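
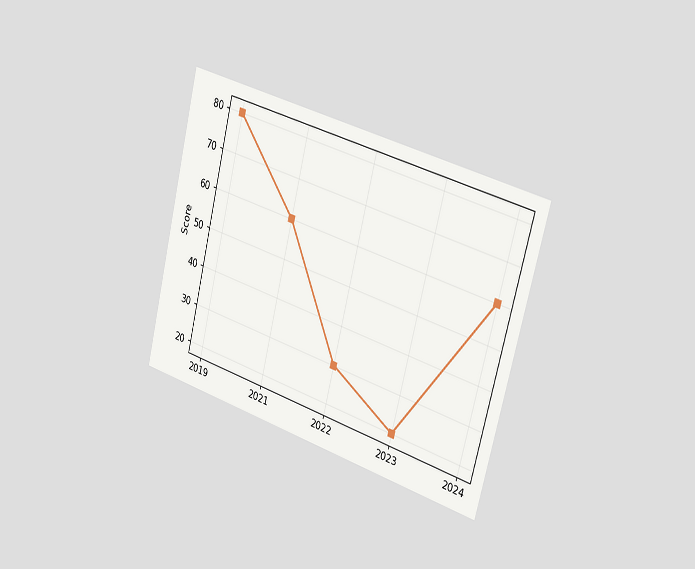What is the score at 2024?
60

The chart is tilted about 14° clockwise and viewed slightly from the right. At 2024, the line is at 60.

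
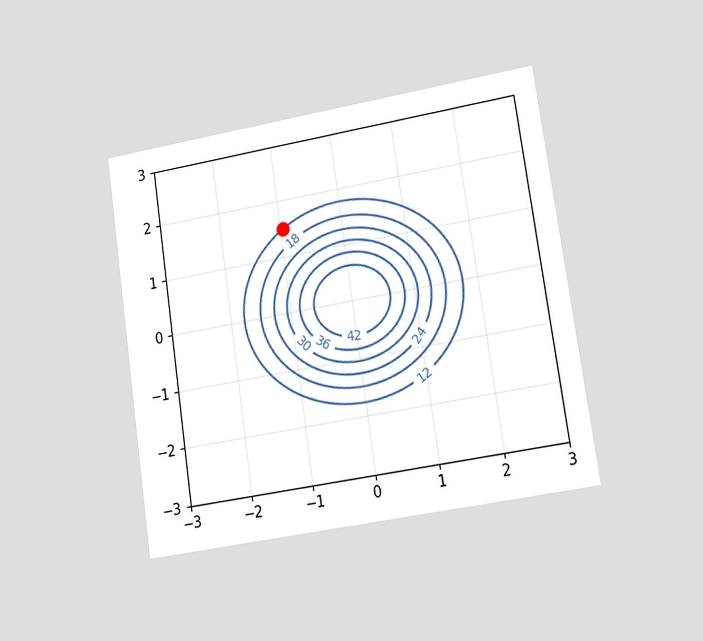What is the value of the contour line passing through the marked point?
The chart is tilted about 8° counter-clockwise and viewed slightly from the right. The marked point sits on the contour labelled 12.

12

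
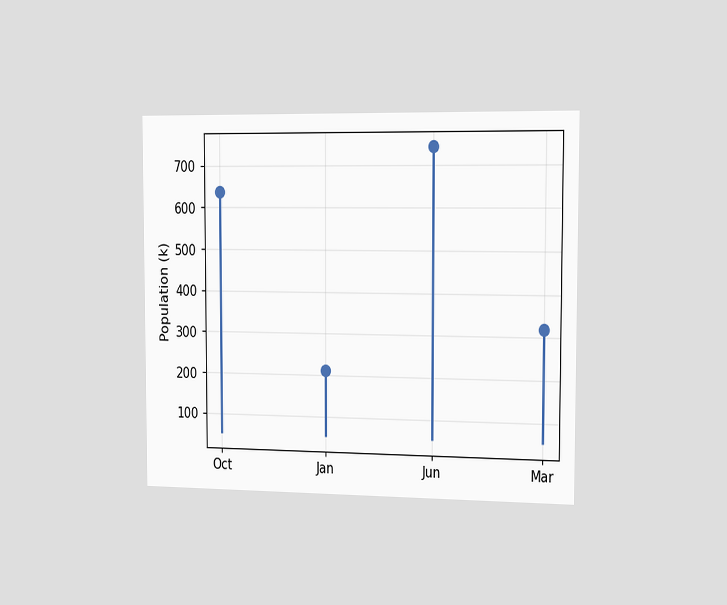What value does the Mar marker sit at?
The chart is viewed slightly from the right. The Mar marker sits at 318k.

318k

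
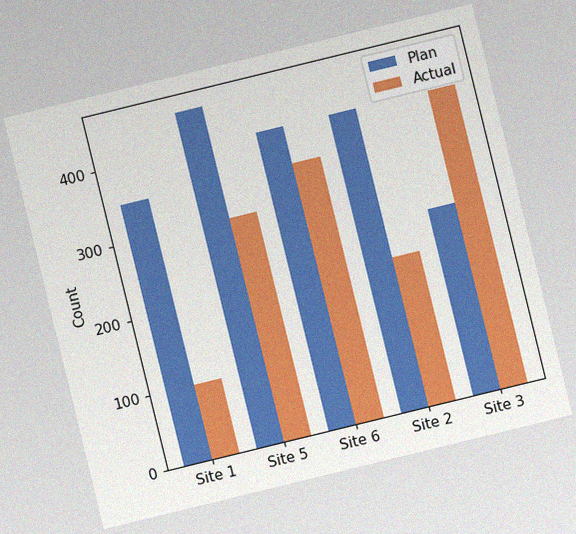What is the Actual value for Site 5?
300

The chart is tilted about 14° counter-clockwise, with some photo noise. The Actual bar at Site 5 reaches 300 on the y-axis.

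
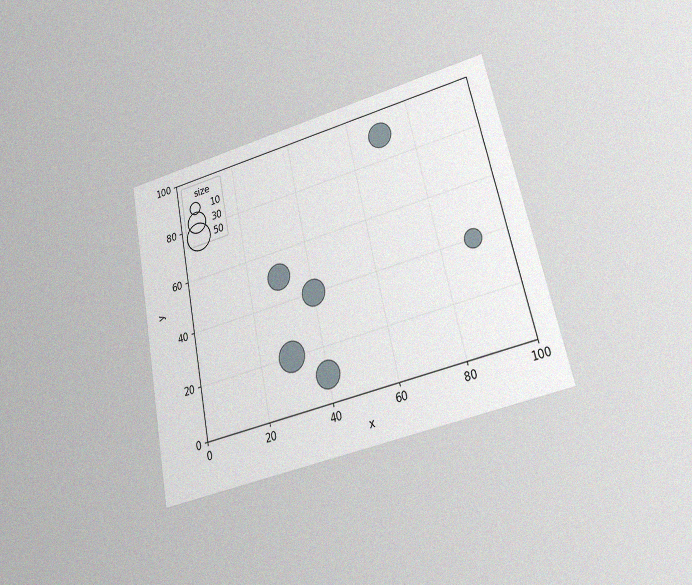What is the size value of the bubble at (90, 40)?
20

The chart is tilted about 12° counter-clockwise and viewed at a slight angle, with some photo noise. Matching the bubble at (90, 40) against the size legend gives 20.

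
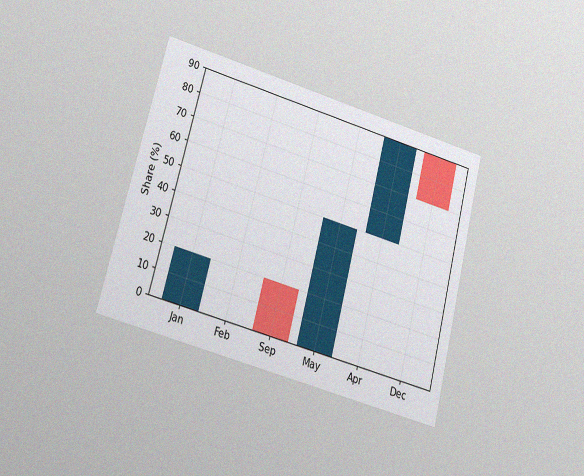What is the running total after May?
The chart is tilted about 15° clockwise and viewed at a slight angle, with some photo noise. After May the running total reaches 50%.

50%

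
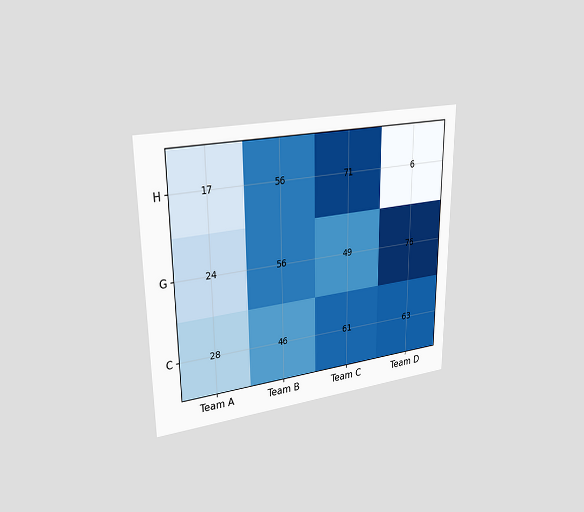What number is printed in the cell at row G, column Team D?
76

The chart is viewed at a slight angle. The (G, Team D) cell reads 76.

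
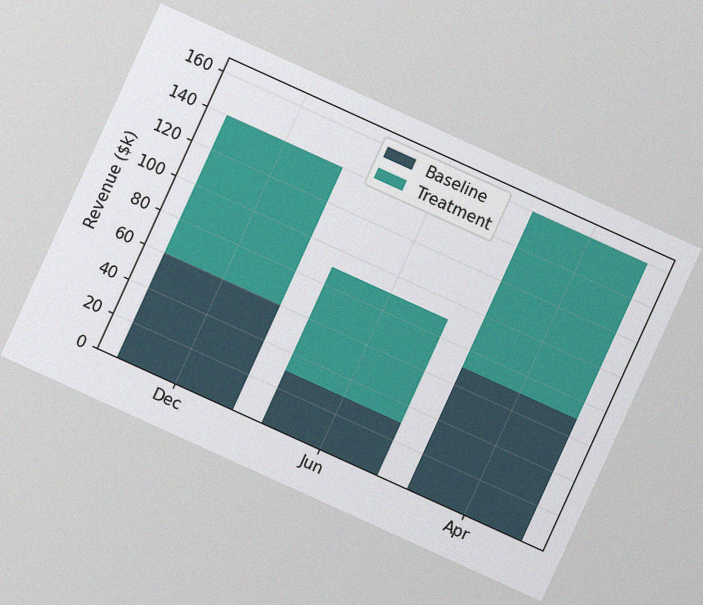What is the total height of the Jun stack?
The chart is tilted about 24° clockwise, with some photo noise. The Jun stack's top reaches $90k on the y-axis.

$90k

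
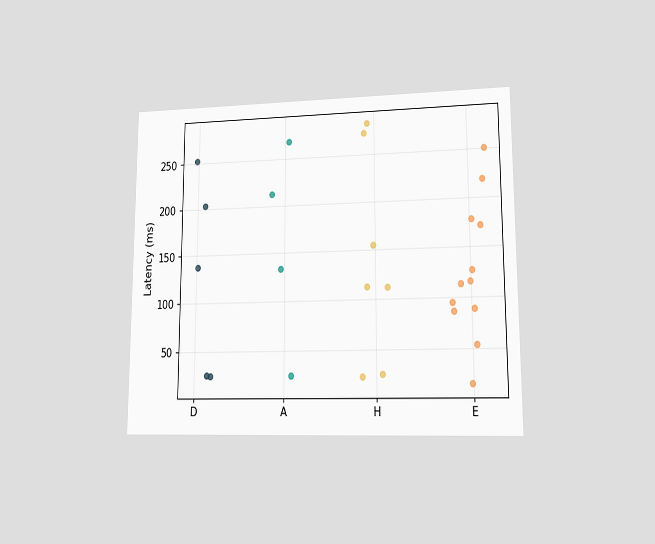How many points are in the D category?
5

The chart is viewed at a slight angle. Counting the markers in the D column gives 5.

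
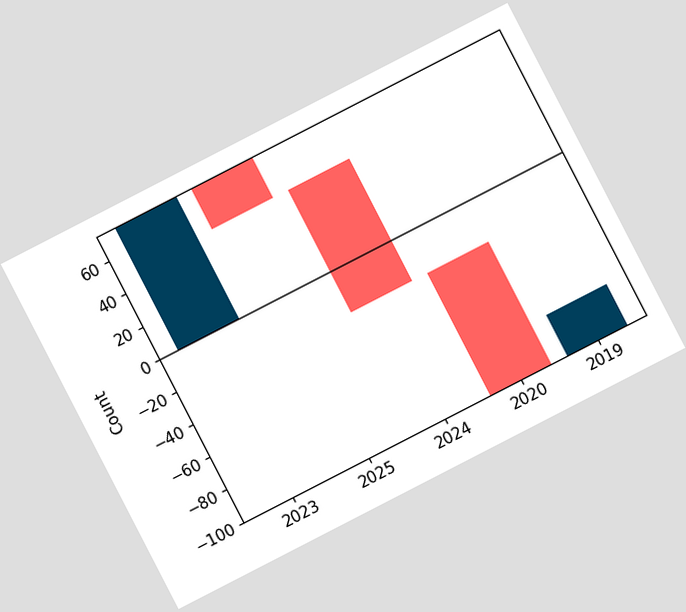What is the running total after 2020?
-100

The chart is tilted about 27° counter-clockwise. After 2020 the running total reaches -100.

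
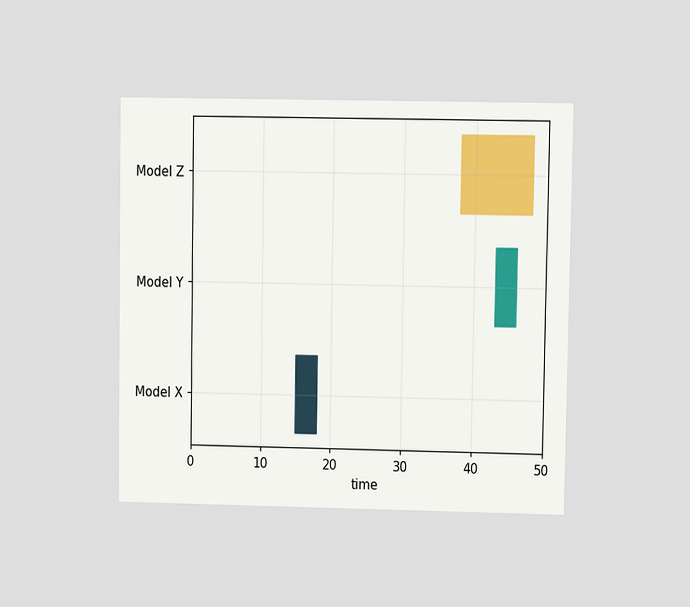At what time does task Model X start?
The chart is viewed at a slight angle. The Model X bar begins at t=15.

15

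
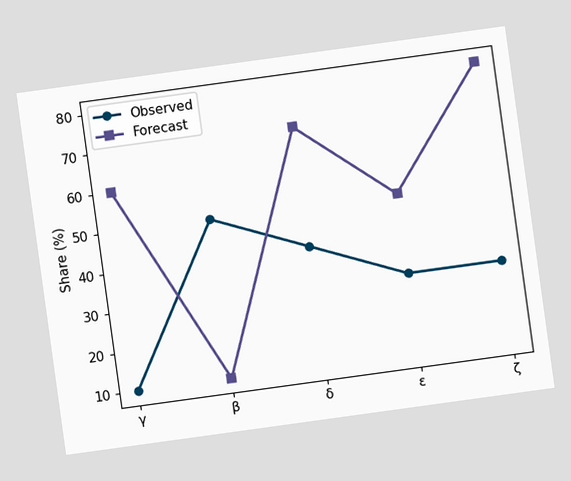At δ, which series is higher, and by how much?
Forecast, by 30%

The chart is tilted about 8° counter-clockwise. At δ, Forecast sits above the other line by 30%.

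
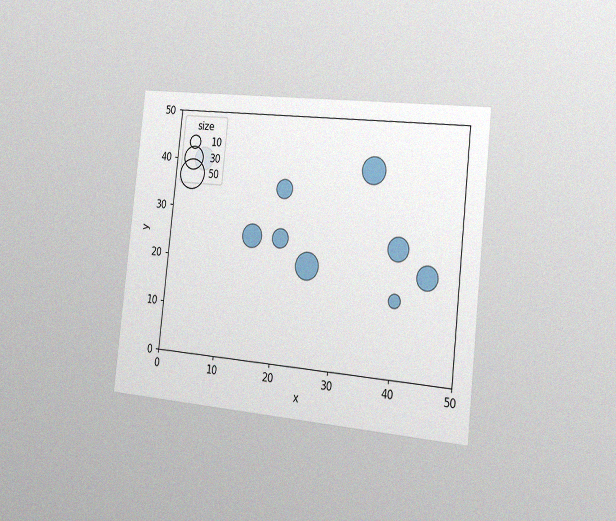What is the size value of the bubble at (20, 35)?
The chart is tilted about 6° clockwise and viewed slightly from the right, with some photo noise. Matching the bubble at (20, 35) against the size legend gives 20.

20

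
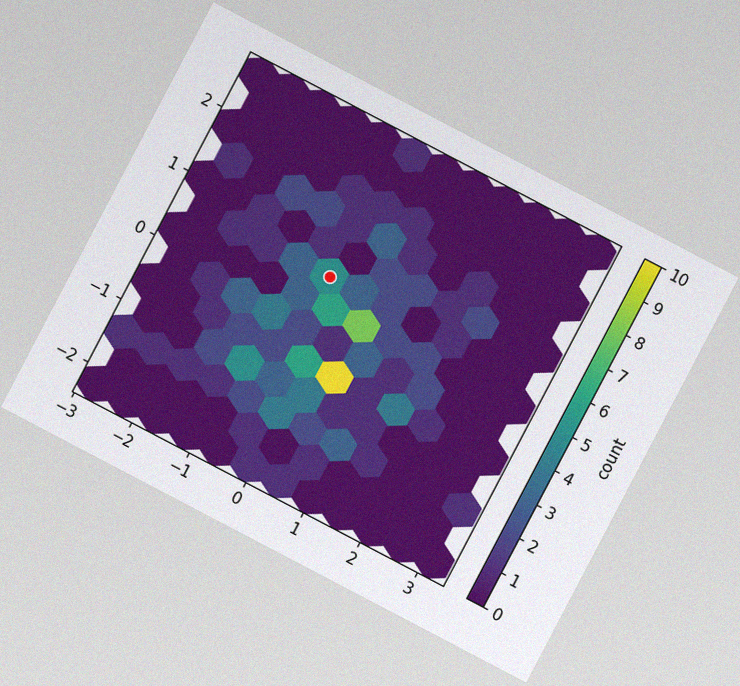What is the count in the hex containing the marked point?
5

The chart is tilted about 28° clockwise, with some photo noise. The marked hex reads 5 on the colorbar.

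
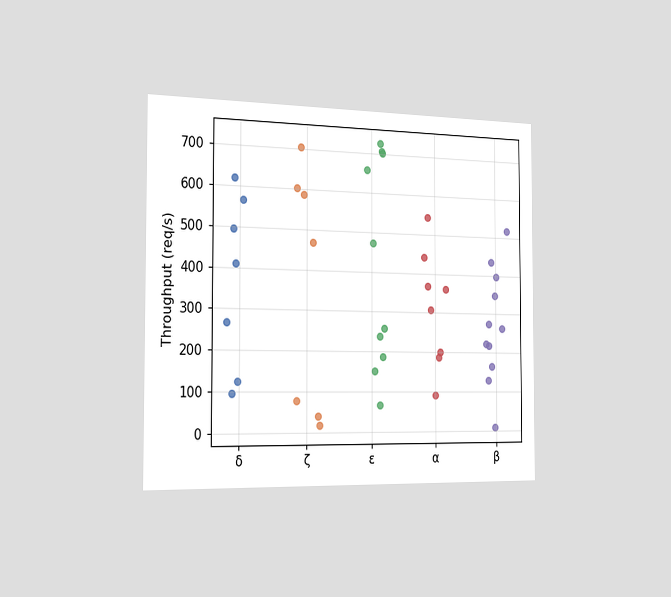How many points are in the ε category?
10

The chart is viewed slightly from the left. Counting the markers in the ε column gives 10.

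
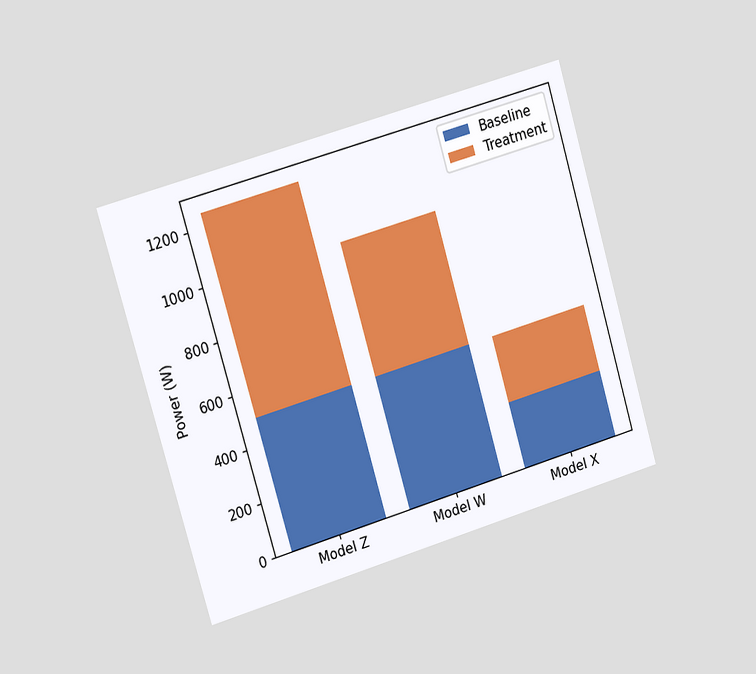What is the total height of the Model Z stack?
The chart is tilted about 16° counter-clockwise and viewed slightly from the left. The Model Z stack's top reaches 1250W on the y-axis.

1250W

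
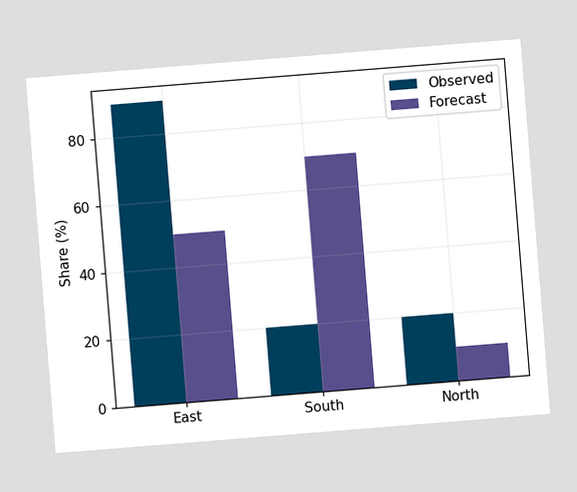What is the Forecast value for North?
10%

The chart is tilted about 5° counter-clockwise. The Forecast bar at North reaches 10% on the y-axis.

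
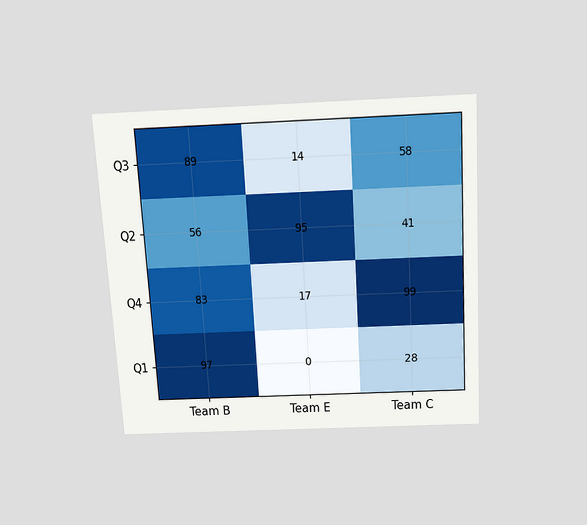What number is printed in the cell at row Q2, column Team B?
The chart is tilted about 3° counter-clockwise and viewed slightly from above. The (Q2, Team B) cell reads 56.

56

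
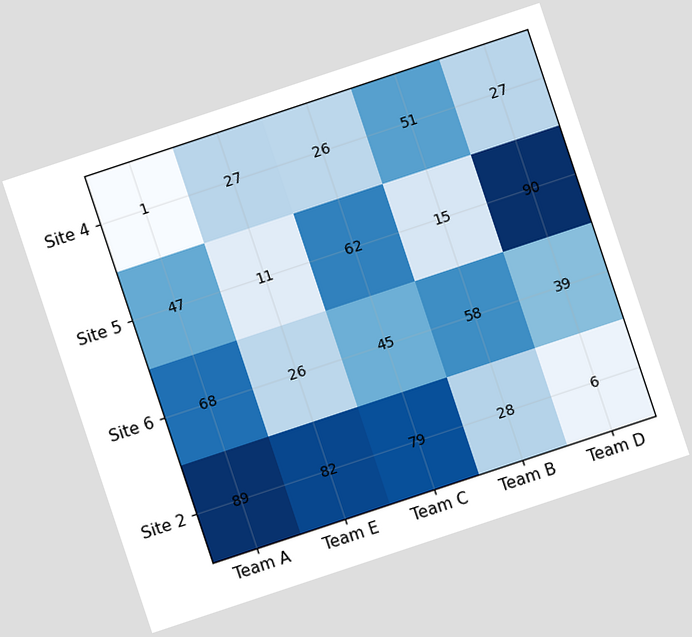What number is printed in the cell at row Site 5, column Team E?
The chart is tilted about 18° counter-clockwise. The (Site 5, Team E) cell reads 11.

11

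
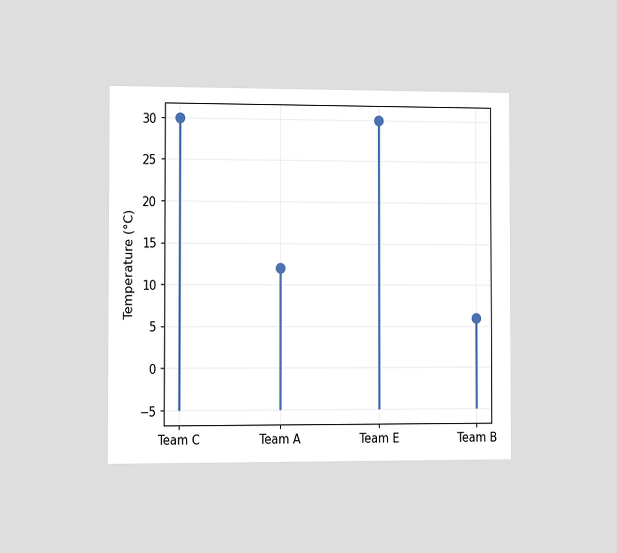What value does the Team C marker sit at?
30°C

The chart is viewed slightly from the left. The Team C marker sits at 30°C.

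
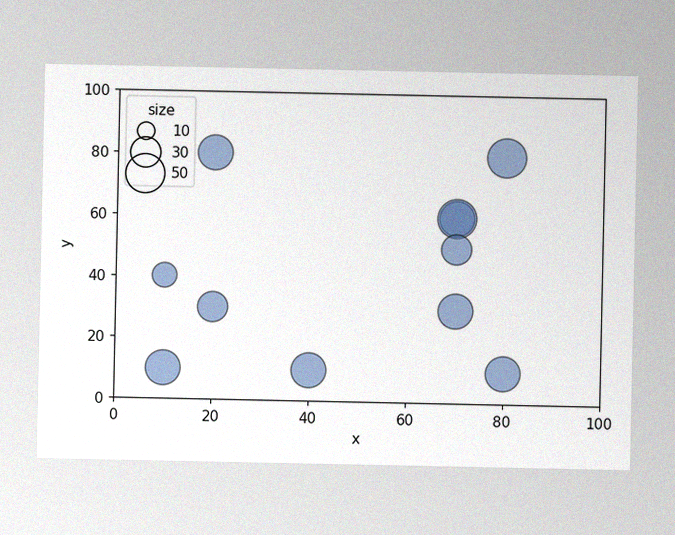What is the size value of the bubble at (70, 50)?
The image has some photo noise and uneven lighting. Matching the bubble at (70, 50) against the size legend gives 30.

30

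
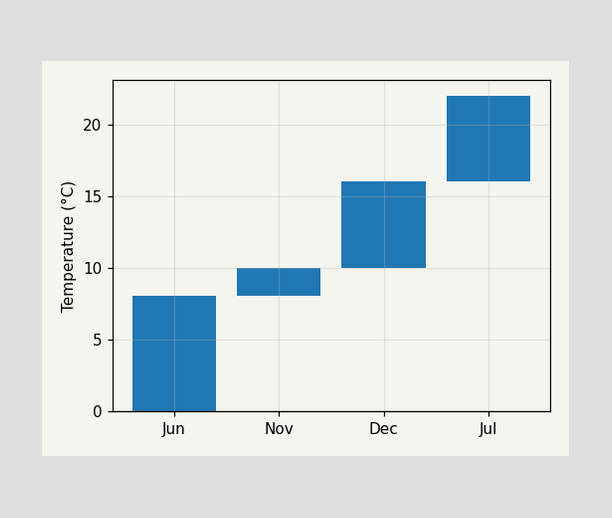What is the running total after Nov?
After Nov the running total reaches 10°C.

10°C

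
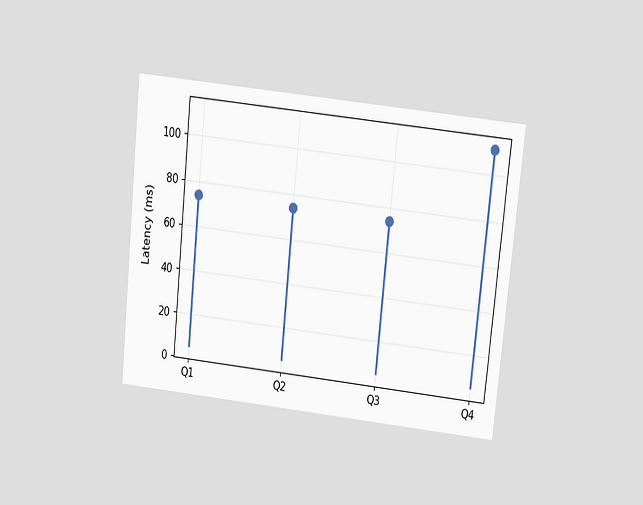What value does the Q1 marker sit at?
74ms

The chart is tilted about 6° clockwise and viewed slightly from above. The Q1 marker sits at 74ms.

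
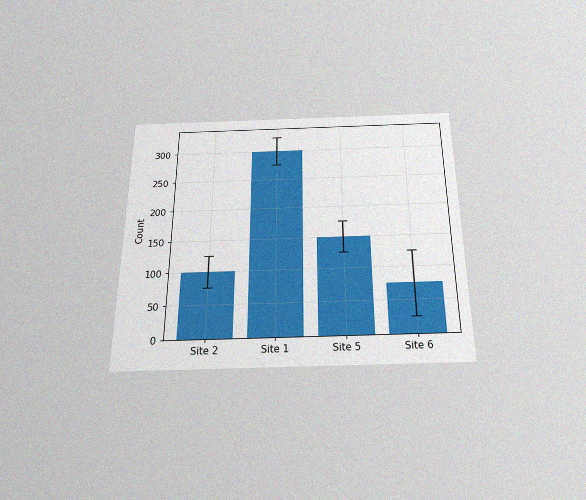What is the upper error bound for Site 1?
325

The chart is viewed slightly from below, with some photo noise. The Site 1 bar's upper whisker reaches 325.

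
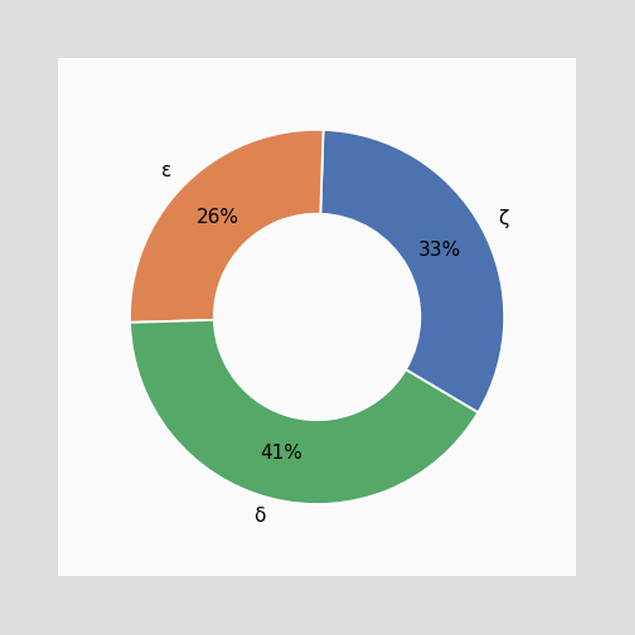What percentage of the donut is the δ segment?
41%

The δ segment takes up 41% of the ring.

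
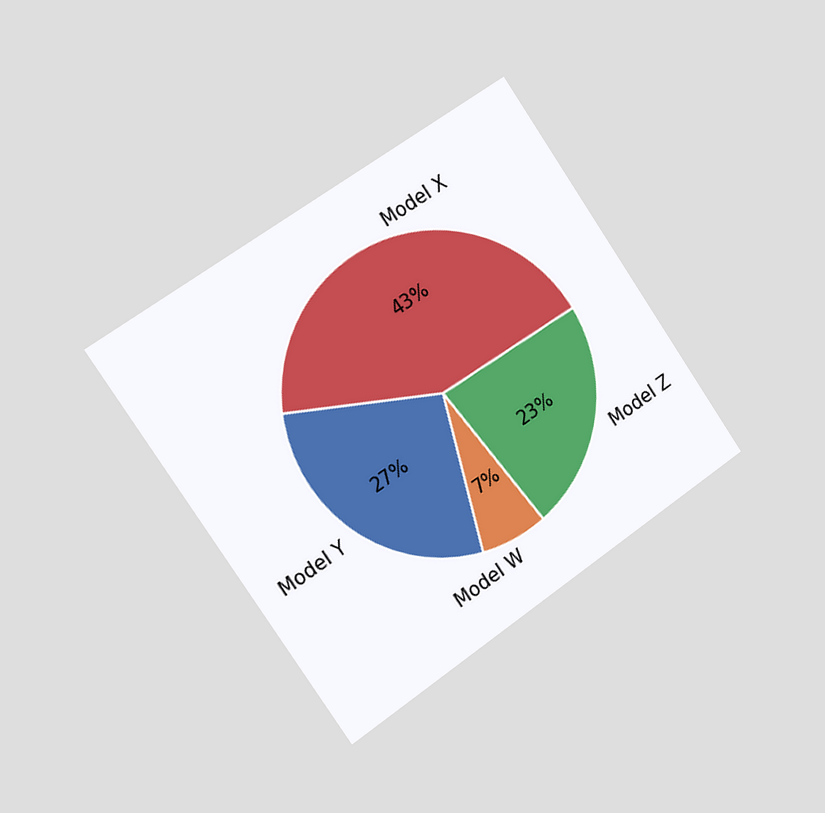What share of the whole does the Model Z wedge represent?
The chart is tilted about 34° counter-clockwise and viewed slightly from the left. The Model Z slice takes up 23% of the pie.

23%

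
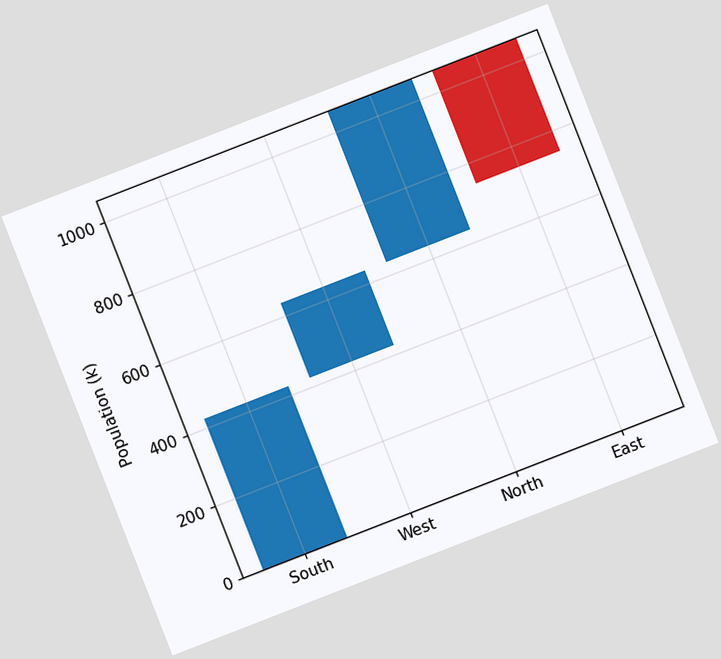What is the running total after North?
The chart is tilted about 21° counter-clockwise. After North the running total reaches 1060k.

1060k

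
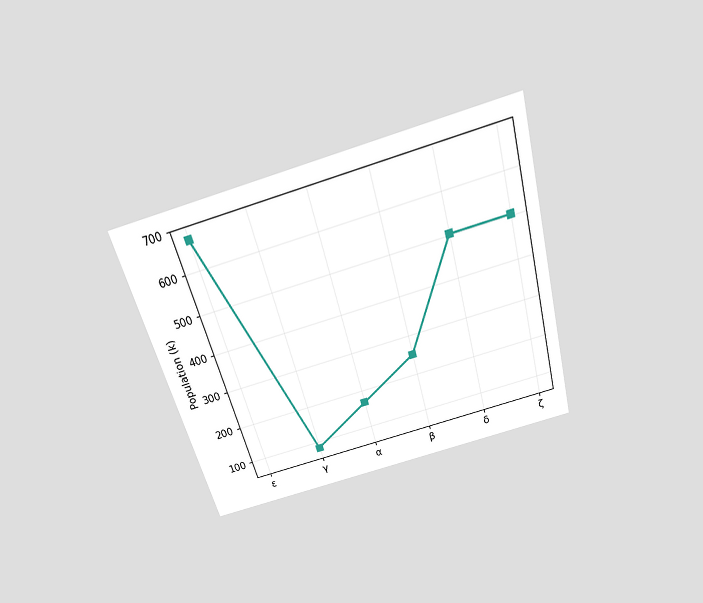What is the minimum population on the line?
84k

The chart is tilted about 16° counter-clockwise and viewed slightly from above. The lowest point is at γ, and reading across to the y-axis gives 84k.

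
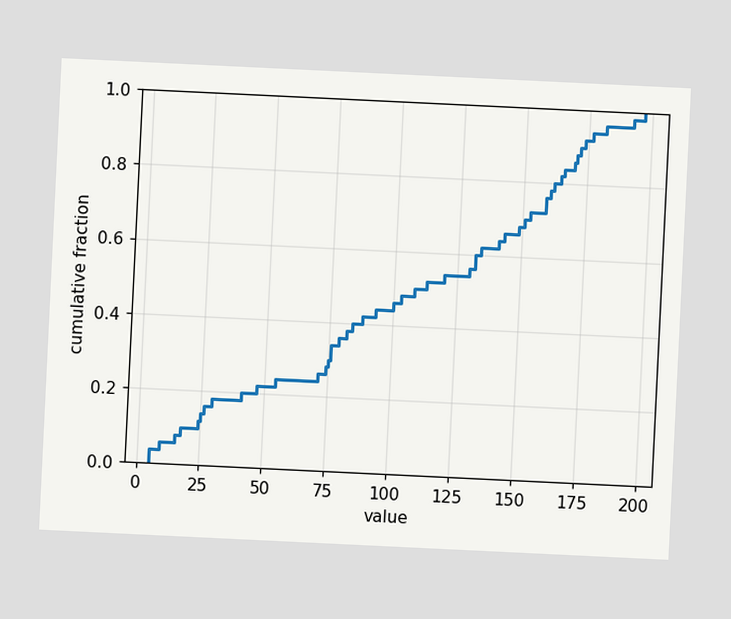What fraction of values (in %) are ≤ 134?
62%

The chart is tilted about 3° clockwise. At x=134 the ECDF step is at 62%.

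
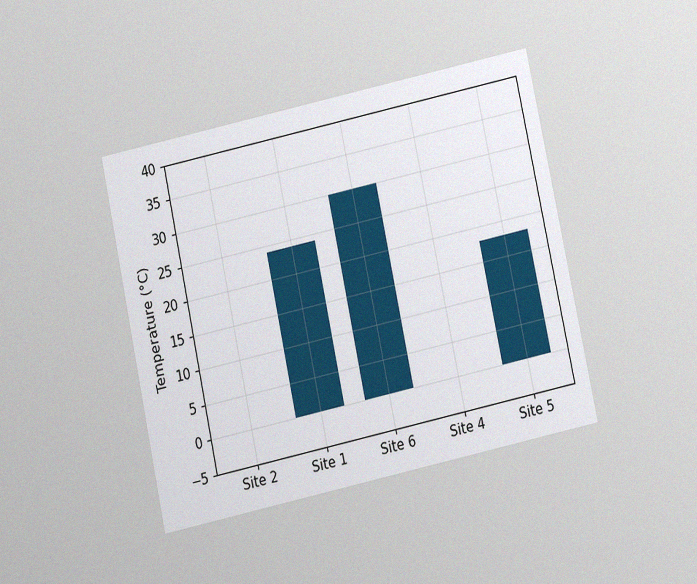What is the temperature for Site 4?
The chart is tilted about 12° counter-clockwise and viewed slightly from below, with some photo noise. Reading along the chart's y-axis, the Site 4 bar reaches 0°C.

0°C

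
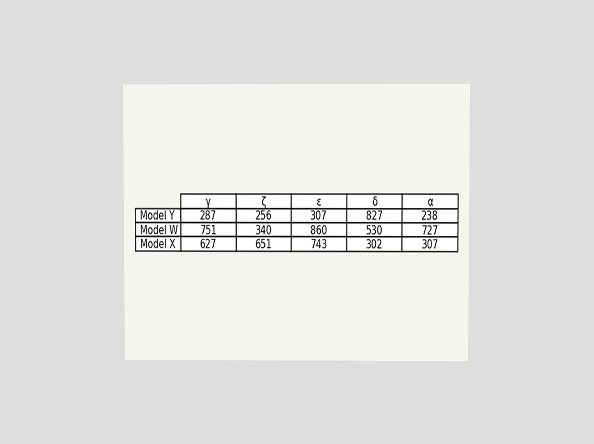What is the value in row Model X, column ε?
The chart is viewed at a slight angle. The (Model X, ε) cell reads 743.

743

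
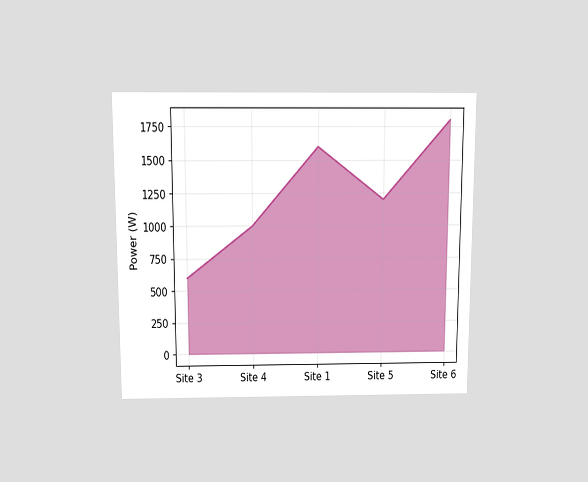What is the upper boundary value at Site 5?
1200W

The chart is viewed slightly from above. At Site 5 the upper boundary is at 1200W.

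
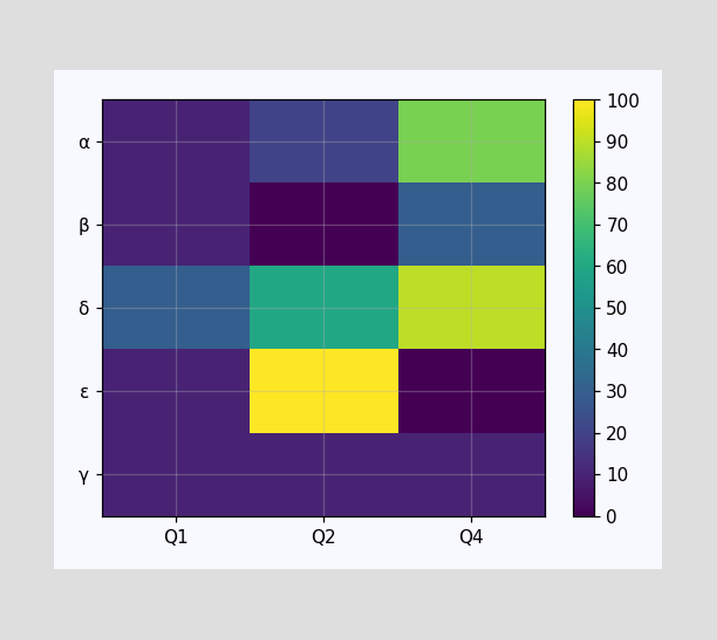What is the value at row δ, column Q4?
Matching cell (δ, Q4) against the colorbar gives 90.

90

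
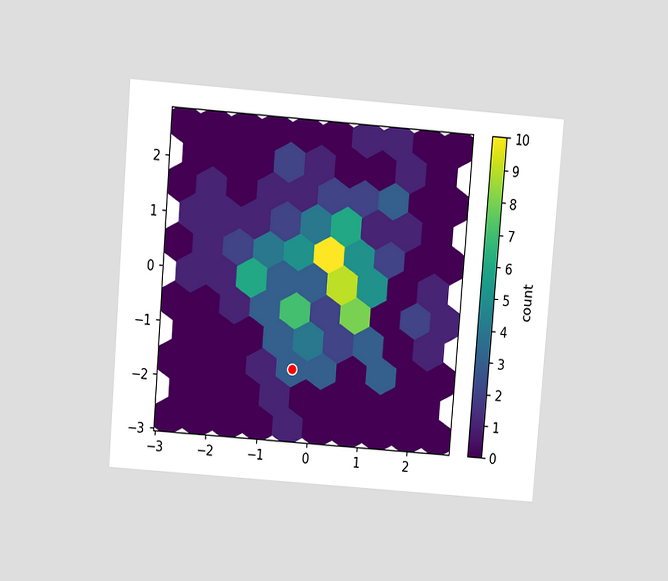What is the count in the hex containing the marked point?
3

The chart is tilted about 5° clockwise and viewed slightly from above. The marked hex reads 3 on the colorbar.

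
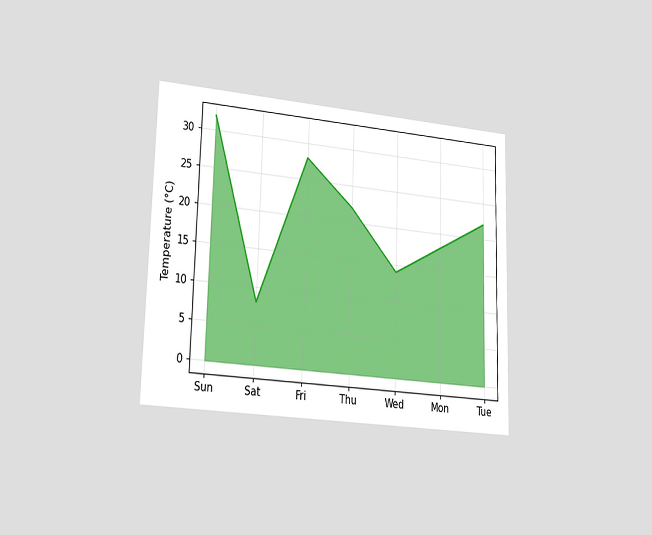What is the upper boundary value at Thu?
22°C

The chart is viewed slightly from the left. At Thu the upper boundary is at 22°C.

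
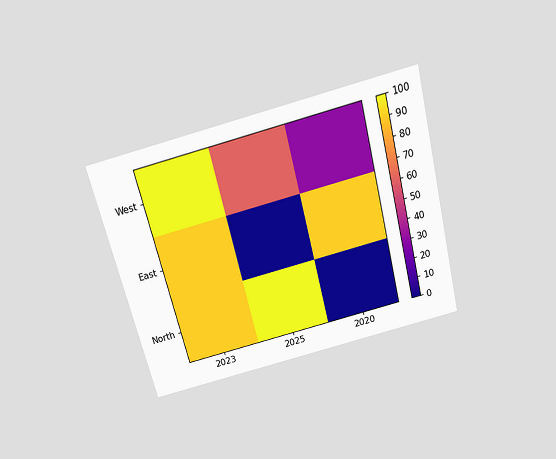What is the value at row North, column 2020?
The chart is tilted about 14° counter-clockwise and viewed slightly from above. Matching cell (North, 2020) against the colorbar gives 0.

0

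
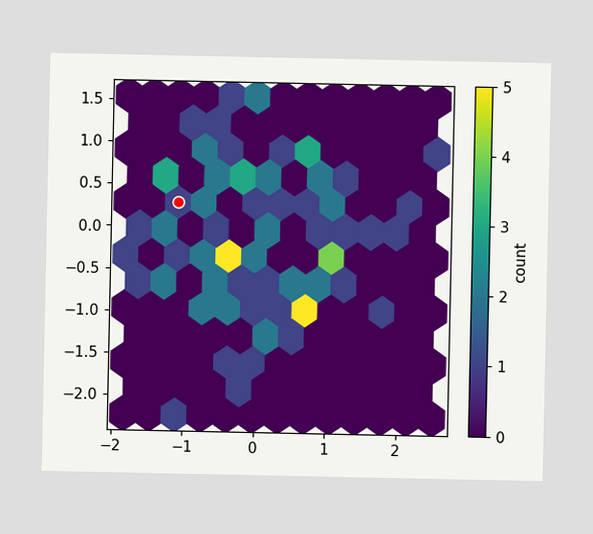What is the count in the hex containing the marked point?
1

The marked hex reads 1 on the colorbar.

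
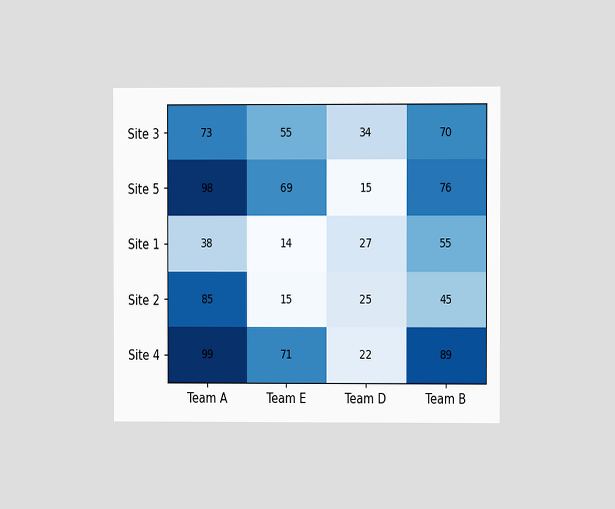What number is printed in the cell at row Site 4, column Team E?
71

The chart is viewed at a slight angle. The (Site 4, Team E) cell reads 71.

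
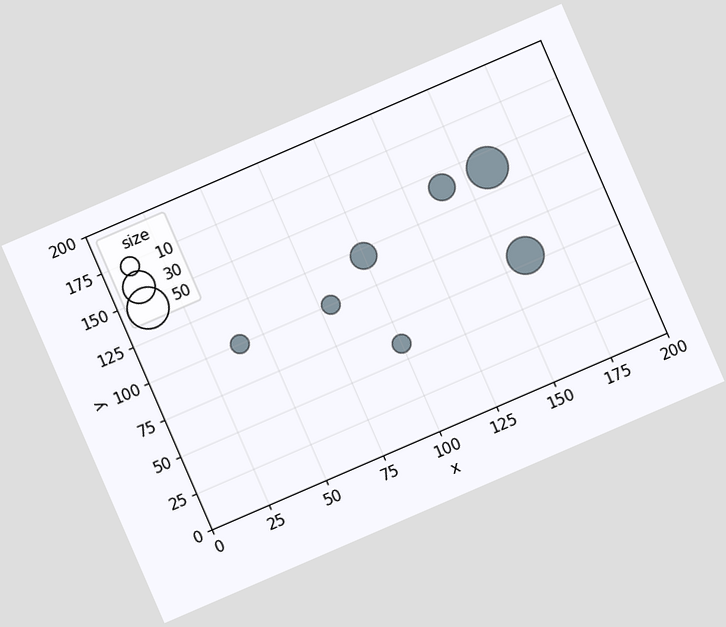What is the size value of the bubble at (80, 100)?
The chart is tilted about 23° counter-clockwise. Matching the bubble at (80, 100) against the size legend gives 10.

10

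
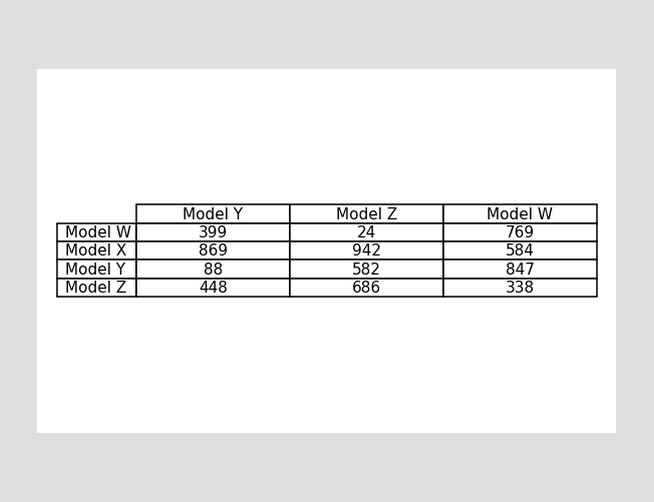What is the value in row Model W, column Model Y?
399

The (Model W, Model Y) cell reads 399.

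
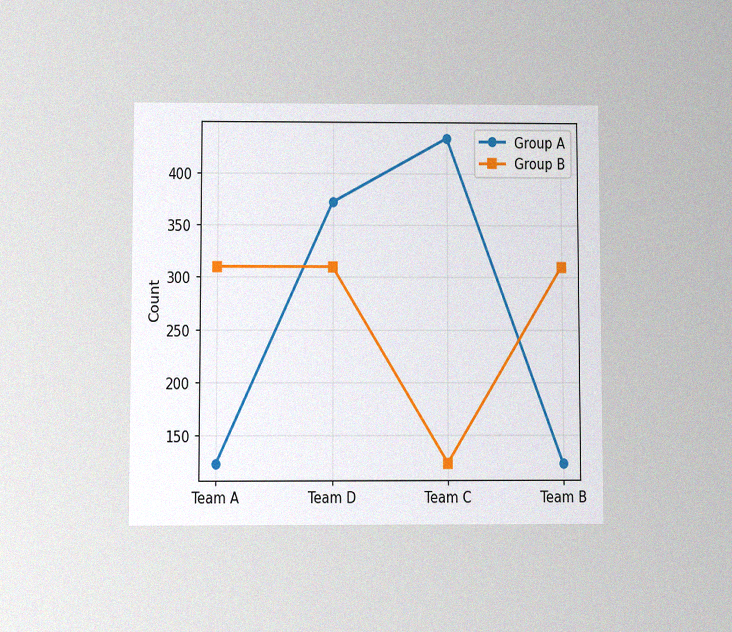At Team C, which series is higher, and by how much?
The chart is viewed at a slight angle, with some photo noise. At Team C, Group A sits above the other line by 310.

Group A, by 310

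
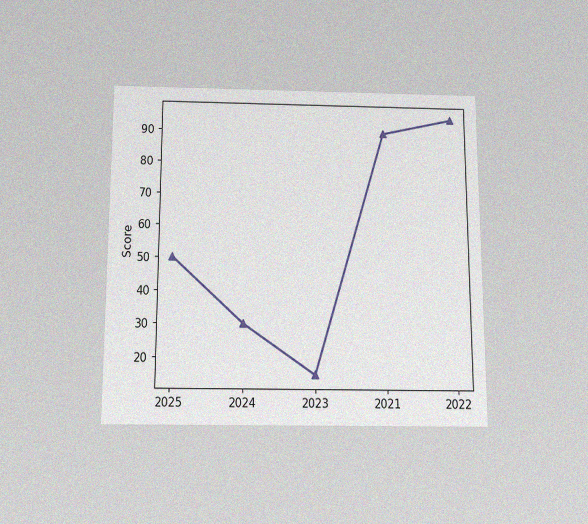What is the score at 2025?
The chart is viewed slightly from below, with some photo noise. At 2025, the line is at 50.

50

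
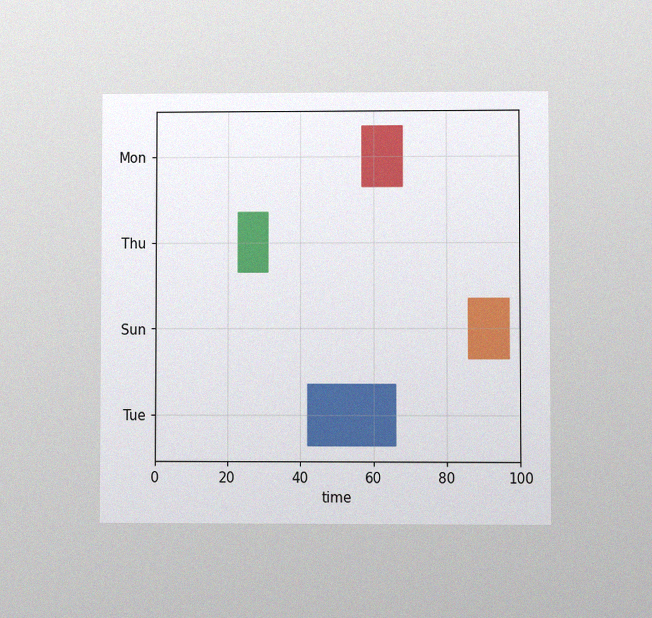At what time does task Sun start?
86

The chart is viewed at a slight angle, with some photo noise. The Sun bar begins at t=86.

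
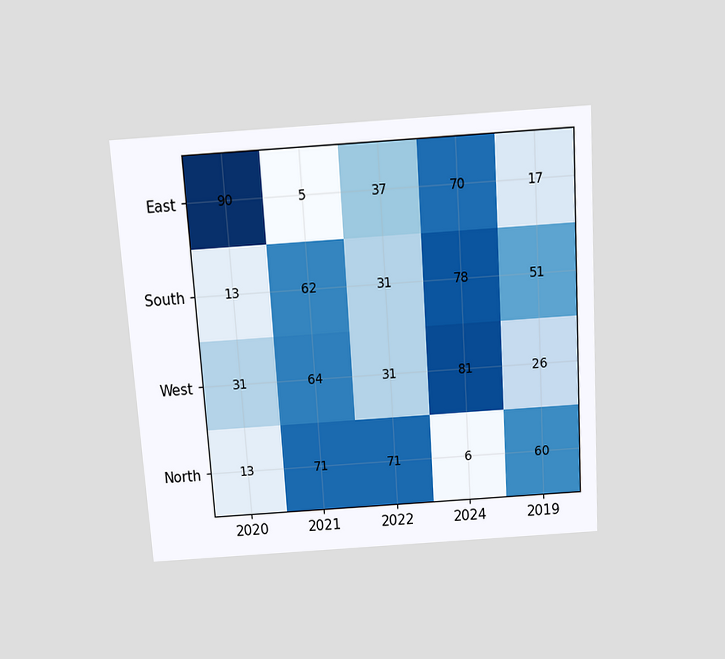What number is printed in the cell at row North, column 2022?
The chart is tilted about 4° counter-clockwise and viewed slightly from above. The (North, 2022) cell reads 71.

71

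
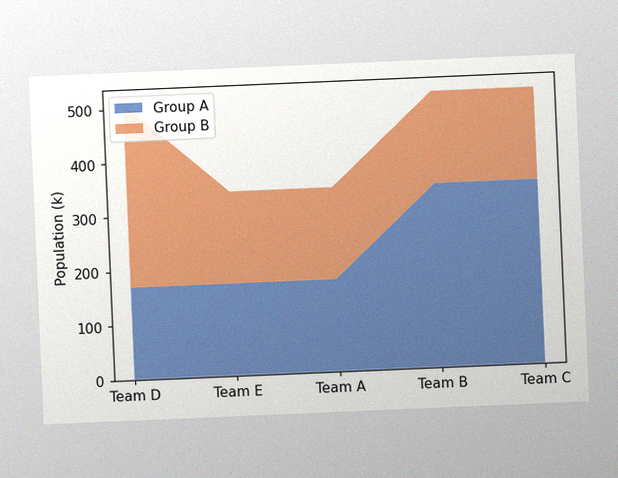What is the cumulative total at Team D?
510k

The chart is tilted about 2° counter-clockwise, with some photo noise. The stacked total at Team D reaches 510k.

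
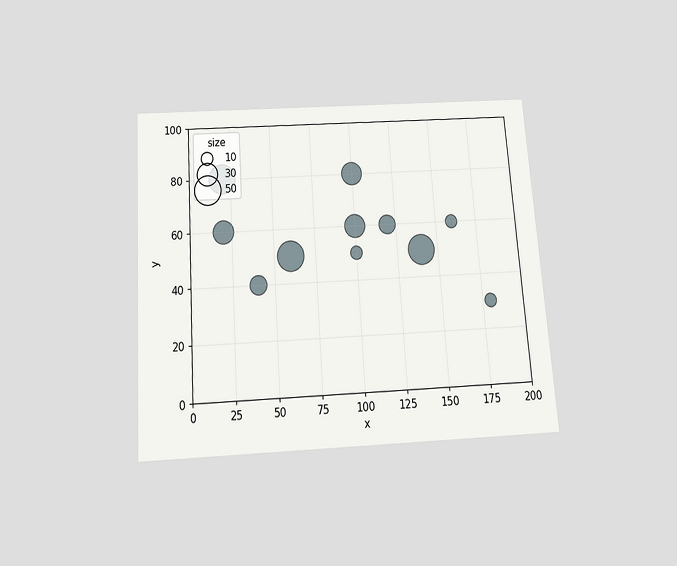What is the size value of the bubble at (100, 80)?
30

The chart is tilted about 4° counter-clockwise and viewed slightly from below. Matching the bubble at (100, 80) against the size legend gives 30.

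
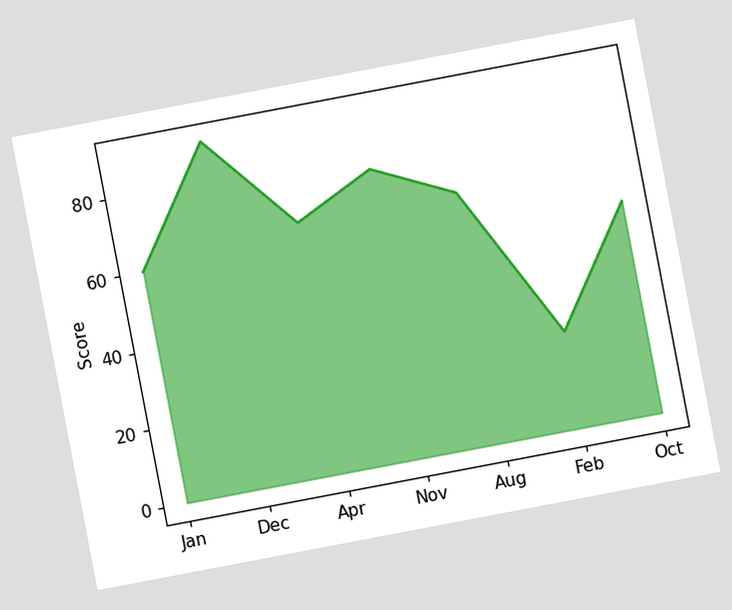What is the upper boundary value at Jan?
60

The chart is tilted about 11° counter-clockwise. At Jan the upper boundary is at 60.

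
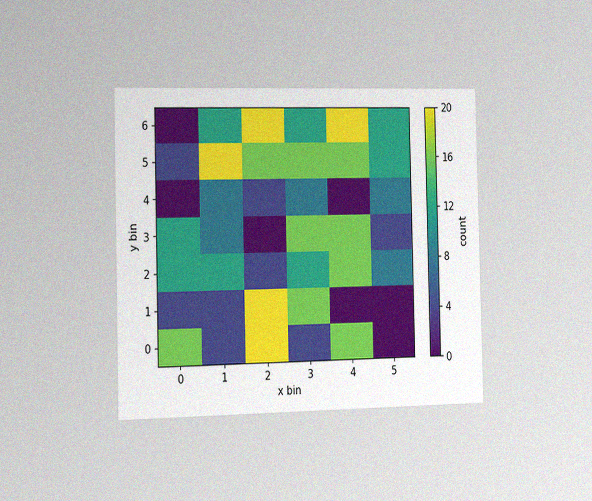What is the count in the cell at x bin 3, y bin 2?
12

The chart is viewed slightly from the left, with some photo noise. Matching the cell (3, 2) against the colorbar gives 12.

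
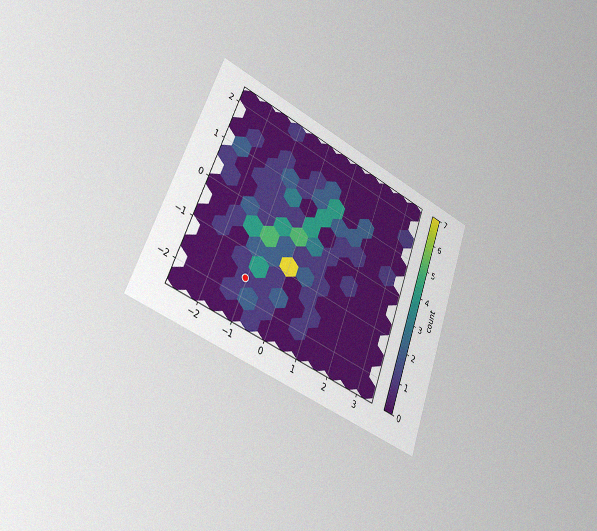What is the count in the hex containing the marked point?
The chart is tilted about 20° clockwise and viewed slightly from the left, with some photo noise. The marked hex reads 1 on the colorbar.

1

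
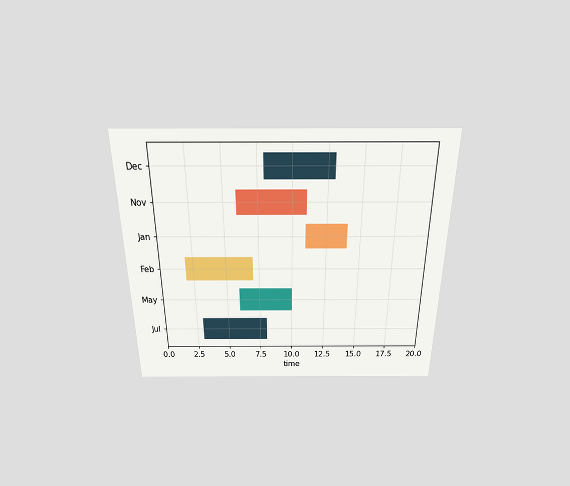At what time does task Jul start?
3

The chart is viewed slightly from above. The Jul bar begins at t=3.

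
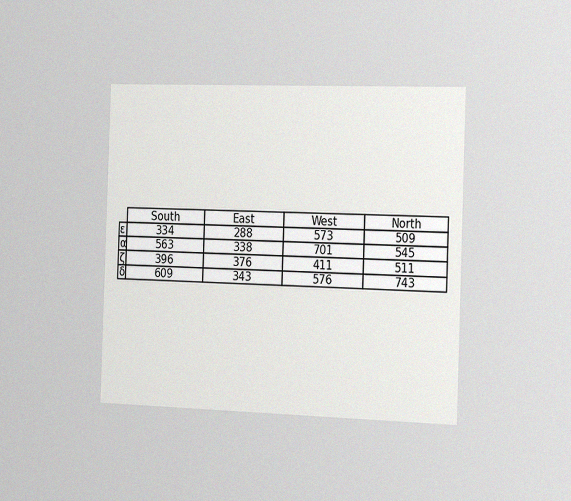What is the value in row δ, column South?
609

The chart is tilted about 2° clockwise and viewed slightly from the right, with some photo noise. The (δ, South) cell reads 609.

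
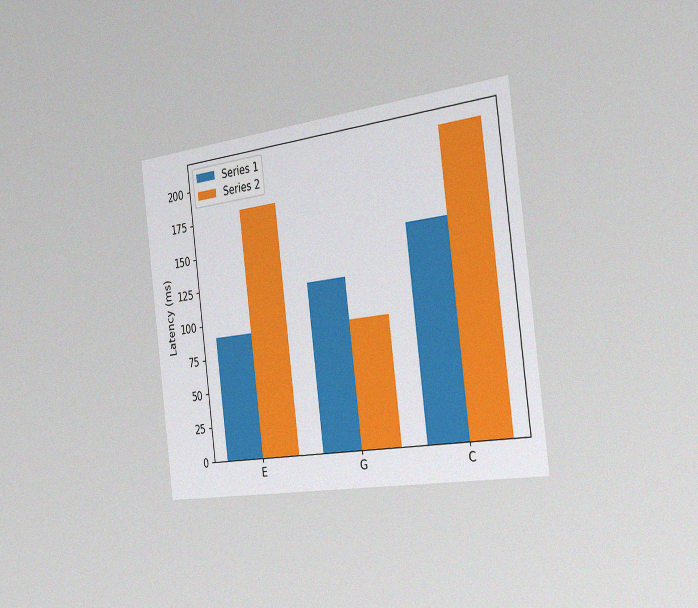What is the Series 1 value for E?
90ms

The chart is tilted about 7° counter-clockwise and viewed slightly from the right, with some photo noise. The Series 1 bar at E reaches 90ms on the y-axis.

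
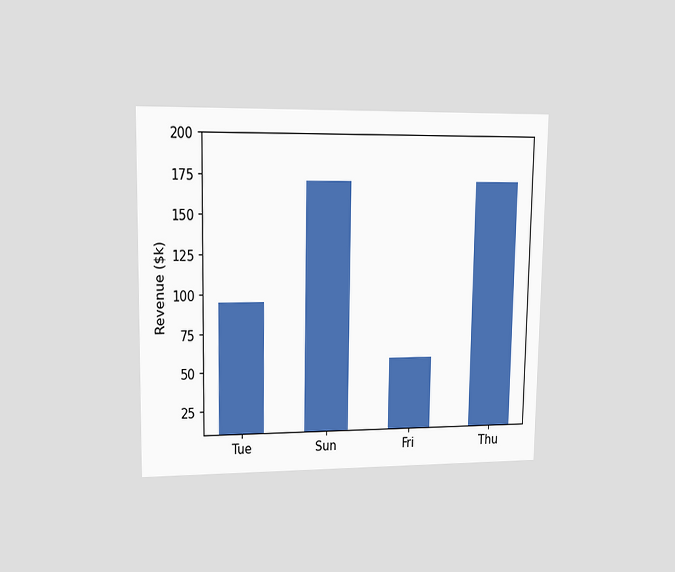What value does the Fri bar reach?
The chart is viewed at a slight angle. Reading along the chart's y-axis, the Fri bar reaches $57k.

$57k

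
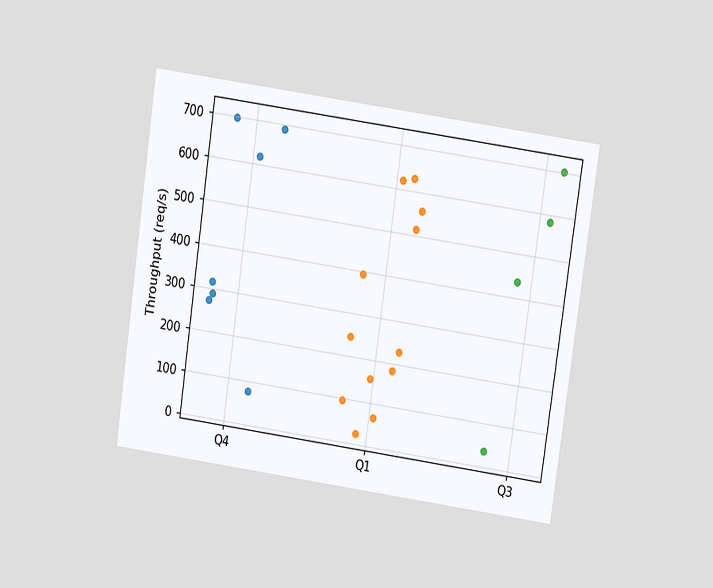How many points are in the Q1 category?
The chart is tilted about 8° clockwise and viewed at a slight angle. Counting the markers in the Q1 column gives 12.

12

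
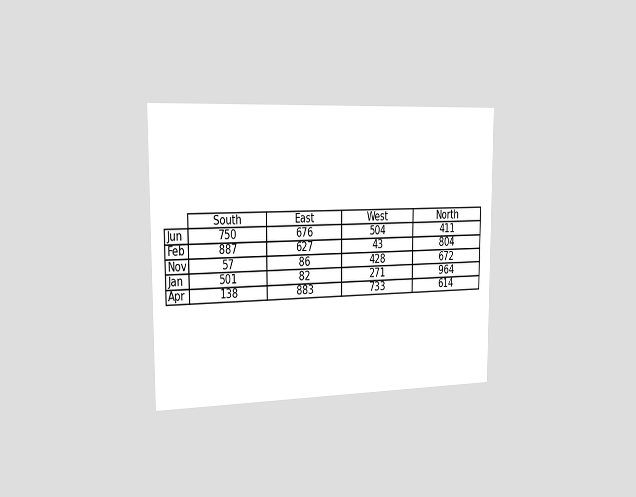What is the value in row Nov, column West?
428

The chart is viewed slightly from the left. The (Nov, West) cell reads 428.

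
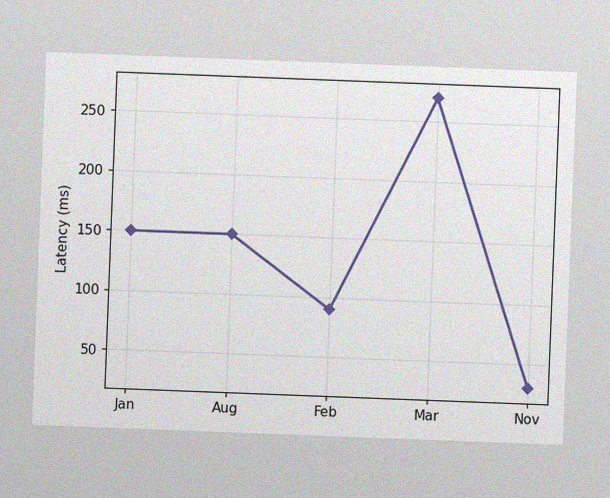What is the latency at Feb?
The chart is tilted about 2° clockwise, with some photo noise. At Feb, the line is at 90ms.

90ms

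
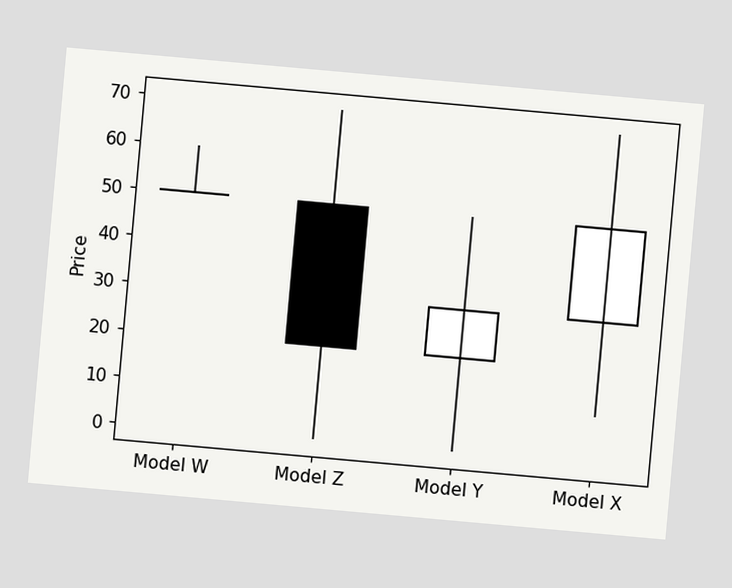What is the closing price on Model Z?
The chart is tilted about 5° clockwise. The Model Z candle closes at 20.

20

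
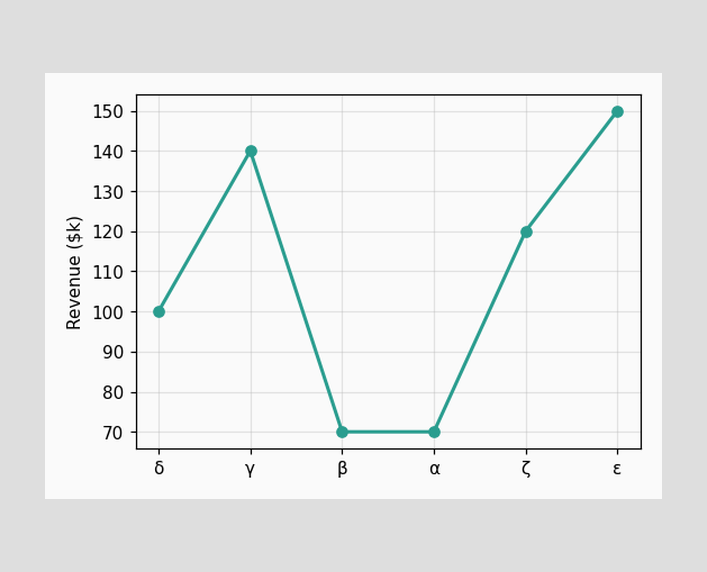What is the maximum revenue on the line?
The highest point is at ε, and reading across to the y-axis gives $150k.

$150k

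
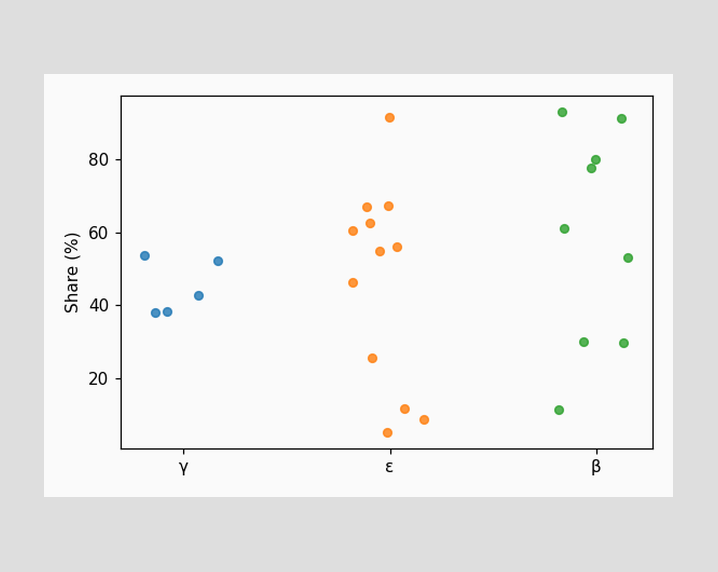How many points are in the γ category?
5

Counting the markers in the γ column gives 5.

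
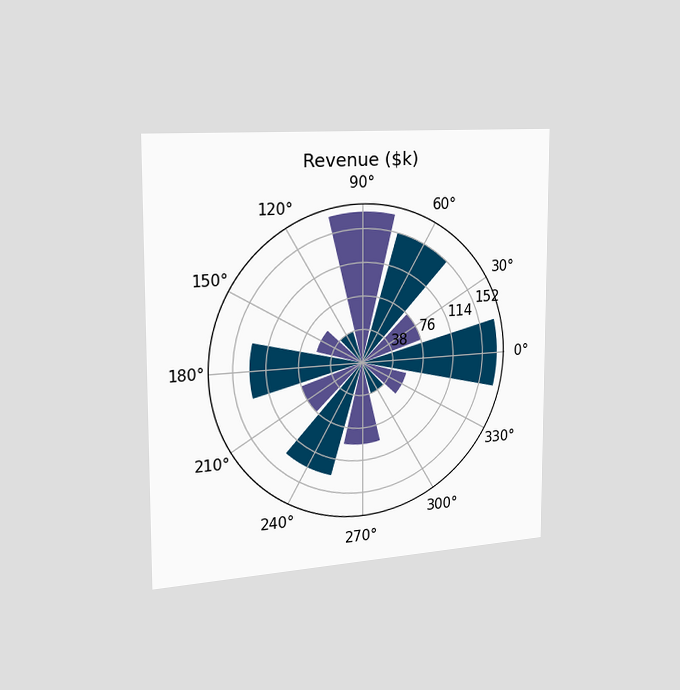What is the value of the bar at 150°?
The chart is viewed slightly from the left. The bar at 150° reaches $57k on the radial axis.

$57k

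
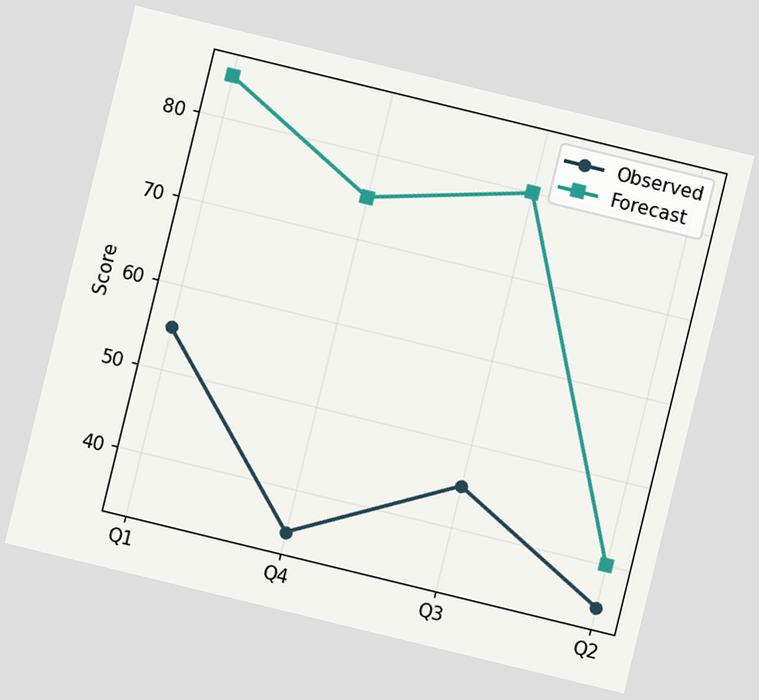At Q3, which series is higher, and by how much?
The chart is tilted about 14° clockwise. At Q3, Forecast sits above the other line by 35.

Forecast, by 35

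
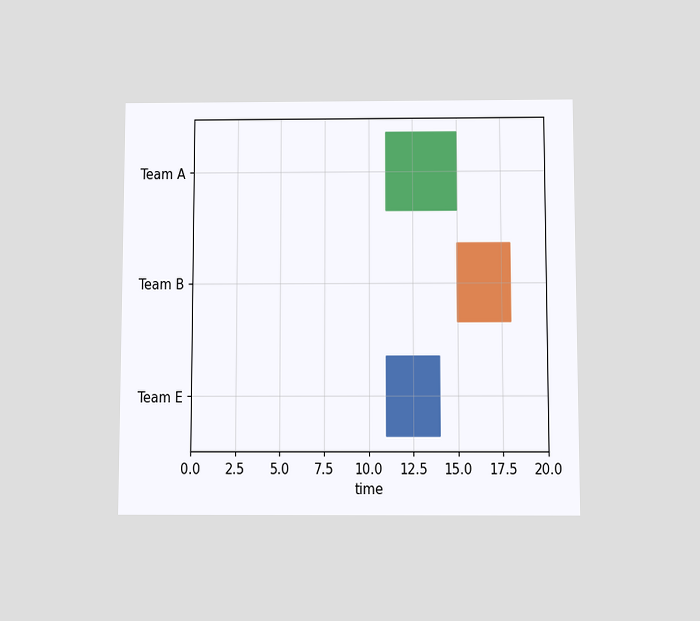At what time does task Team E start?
The chart is viewed slightly from below. The Team E bar begins at t=11.

11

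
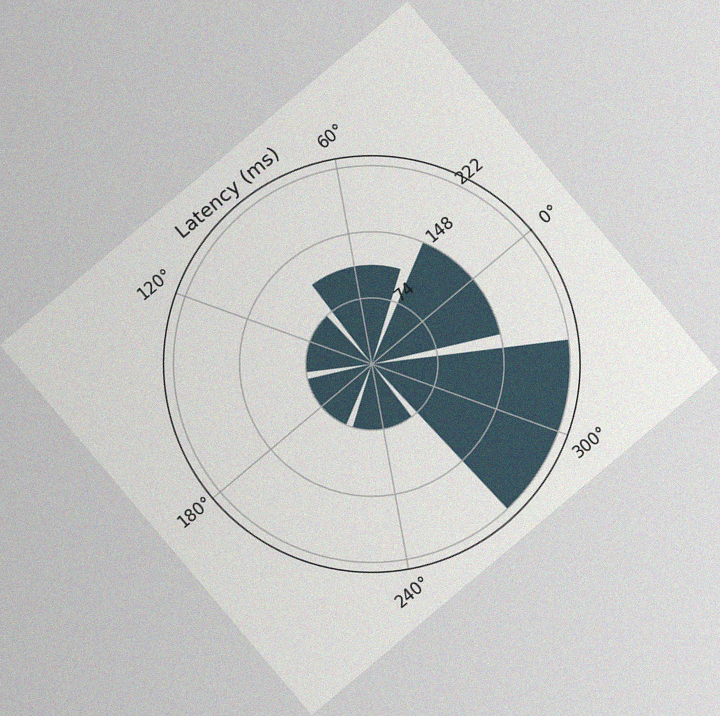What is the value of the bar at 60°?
The chart is tilted about 40° counter-clockwise, with some photo noise. The bar at 60° reaches 111ms on the radial axis.

111ms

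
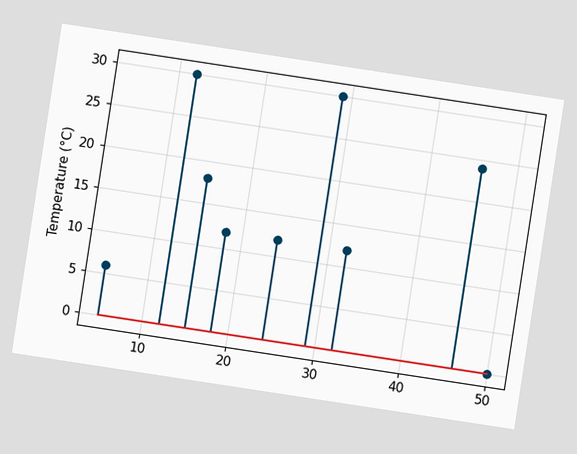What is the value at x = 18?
The chart is tilted about 9° clockwise. The stem at x=18 reaches 12°C.

12°C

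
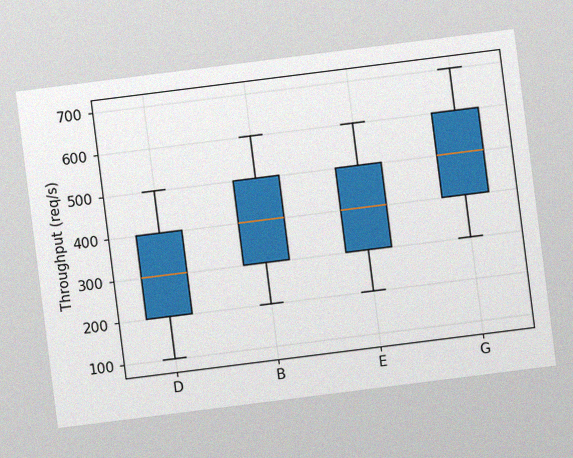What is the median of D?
300req/s

The chart is tilted about 7° counter-clockwise, with some photo noise. The median line in the D box sits at 300req/s.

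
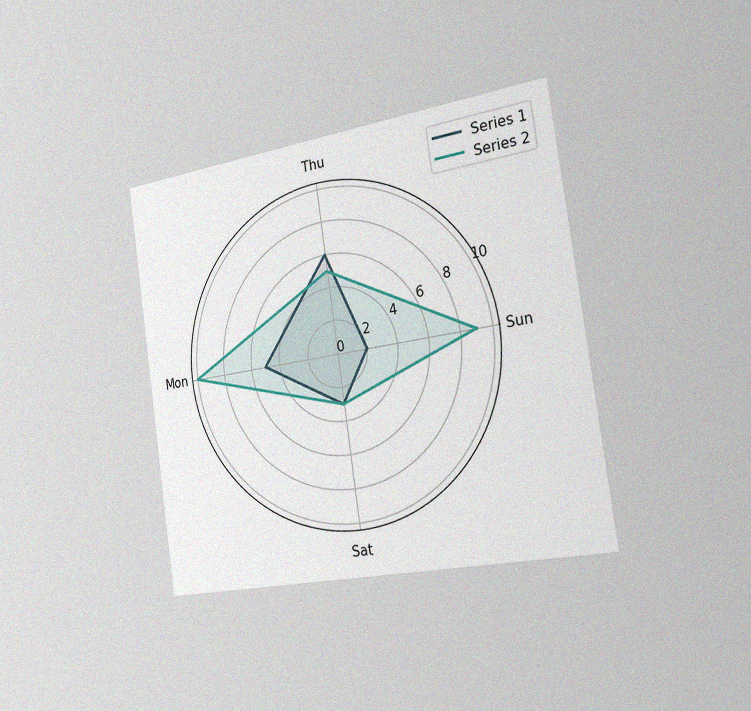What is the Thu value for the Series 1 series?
6

The chart is tilted about 8° counter-clockwise and viewed slightly from the right, with some photo noise. On the Thu axis, Series 1 reaches 6.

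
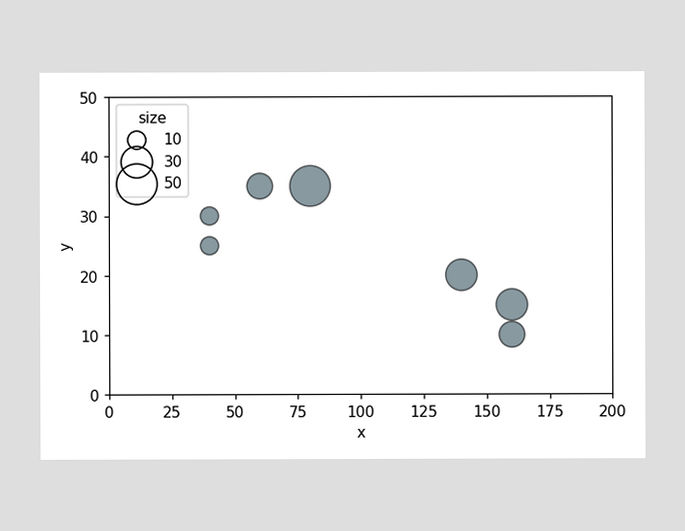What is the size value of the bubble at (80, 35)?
50

Matching the bubble at (80, 35) against the size legend gives 50.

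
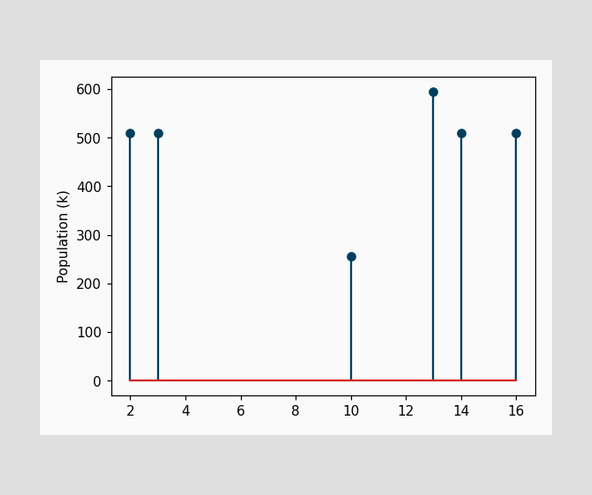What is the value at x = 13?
The stem at x=13 reaches 595k.

595k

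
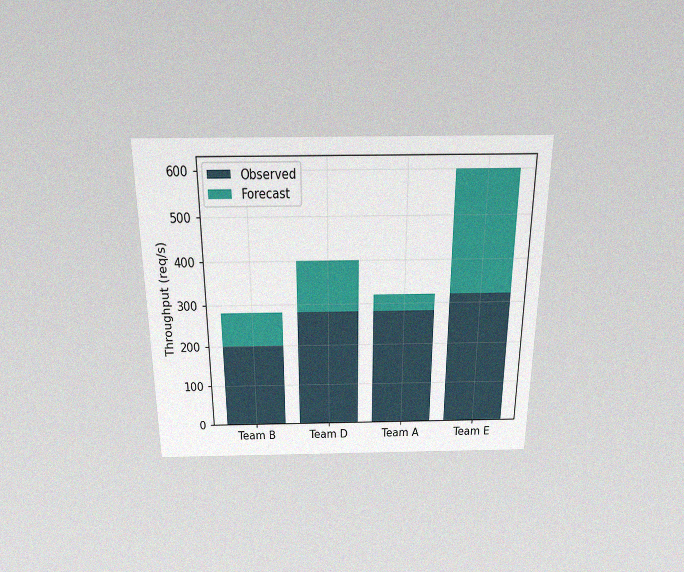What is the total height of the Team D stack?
400req/s

The chart is viewed slightly from above, with some photo noise. The Team D stack's top reaches 400req/s on the y-axis.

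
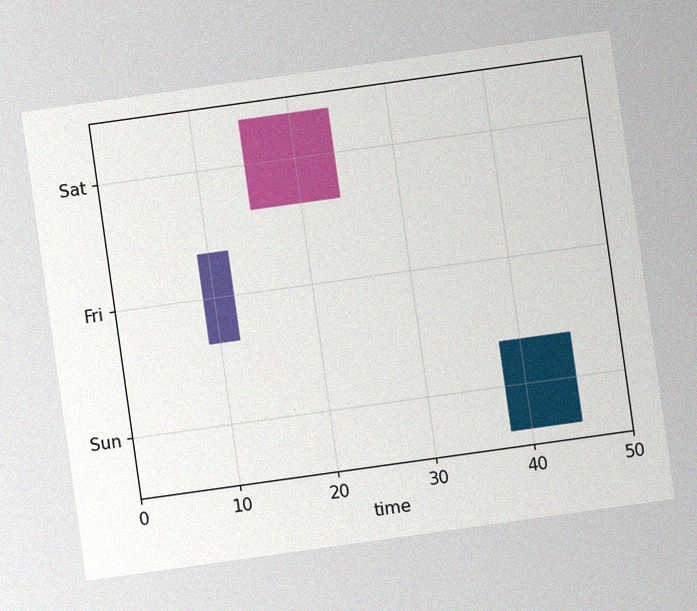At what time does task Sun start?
The chart is tilted about 8° counter-clockwise, with some photo noise. The Sun bar begins at t=38.

38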